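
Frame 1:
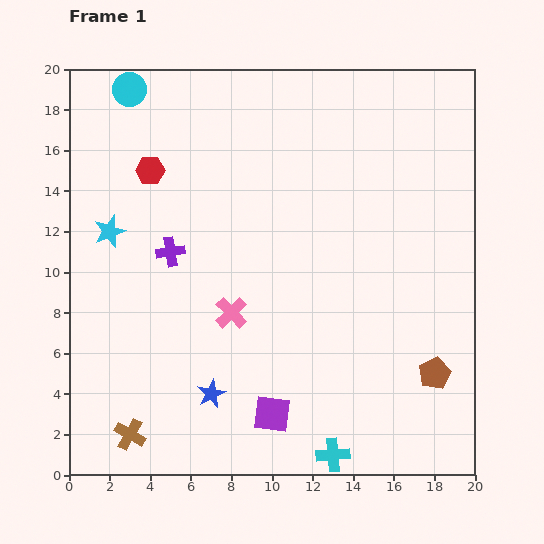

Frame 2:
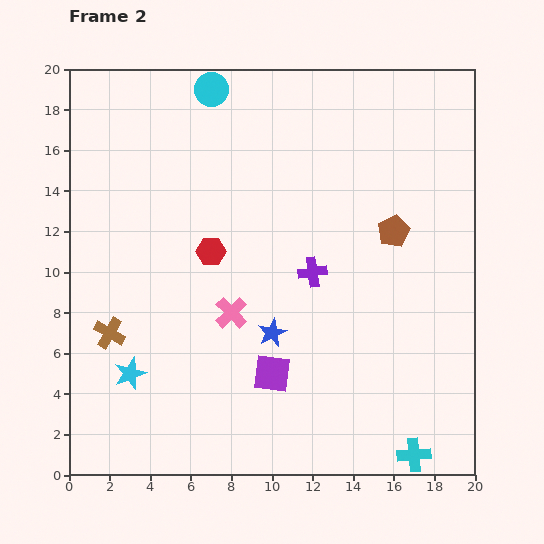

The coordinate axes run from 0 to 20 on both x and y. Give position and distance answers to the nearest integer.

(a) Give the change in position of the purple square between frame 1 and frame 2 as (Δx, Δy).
(0, 2)

The purple square was at (10, 3) in frame 1 and (10, 5) in frame 2.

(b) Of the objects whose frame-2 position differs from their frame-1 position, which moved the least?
the purple square

(moved 2)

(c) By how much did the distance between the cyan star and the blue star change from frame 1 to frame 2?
-2

Distance in frame 1: 9. Distance in frame 2: 7.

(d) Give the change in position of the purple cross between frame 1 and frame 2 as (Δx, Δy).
(7, -1)

The purple cross was at (5, 11) in frame 1 and (12, 10) in frame 2.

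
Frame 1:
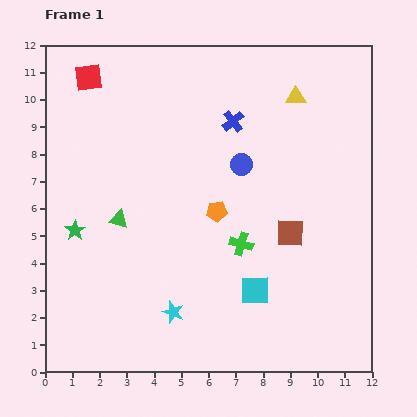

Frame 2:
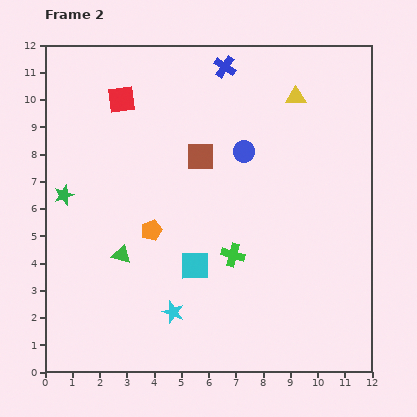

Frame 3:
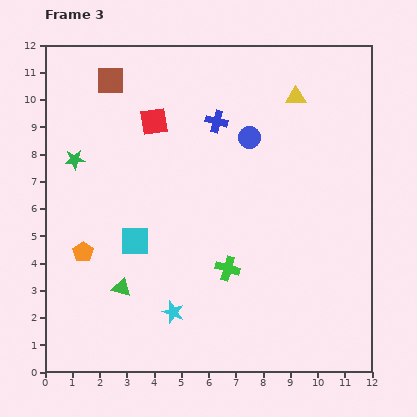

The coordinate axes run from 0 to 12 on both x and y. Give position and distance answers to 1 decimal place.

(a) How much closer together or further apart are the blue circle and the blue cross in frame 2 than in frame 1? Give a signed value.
+1.6

Distance in frame 1: 1.6. Distance in frame 2: 3.2.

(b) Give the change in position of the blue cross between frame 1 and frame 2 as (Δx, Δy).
(-0.3, 2.0)

The blue cross was at (6.9, 9.2) in frame 1 and (6.6, 11.2) in frame 2.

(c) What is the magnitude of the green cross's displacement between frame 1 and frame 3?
1.0

The green cross moved from (7.2, 4.7) to (6.7, 3.8), a distance of √(0.5² + 0.9²) ≈ 1.0.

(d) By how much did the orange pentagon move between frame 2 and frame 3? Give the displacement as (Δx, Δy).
(-2.5, -0.8)

The orange pentagon was at (3.9, 5.2) in frame 2 and (1.4, 4.4) in frame 3.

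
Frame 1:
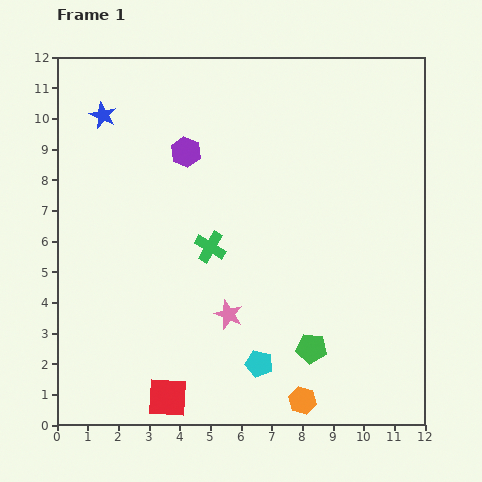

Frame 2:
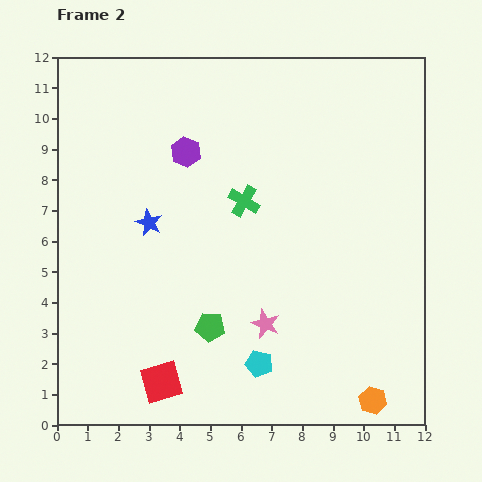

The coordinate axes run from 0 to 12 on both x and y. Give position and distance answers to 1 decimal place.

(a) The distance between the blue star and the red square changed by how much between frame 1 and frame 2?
-4.2

Distance in frame 1: 9.4. Distance in frame 2: 5.2.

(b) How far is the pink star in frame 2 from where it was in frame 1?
1.2

The pink star moved from (5.6, 3.6) to (6.8, 3.3), a distance of √(1.2² + 0.3²) ≈ 1.2.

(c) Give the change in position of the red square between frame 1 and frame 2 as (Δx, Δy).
(-0.2, 0.5)

The red square was at (3.6, 0.9) in frame 1 and (3.4, 1.4) in frame 2.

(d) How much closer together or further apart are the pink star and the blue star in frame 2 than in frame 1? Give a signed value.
-2.7

Distance in frame 1: 7.7. Distance in frame 2: 5.0.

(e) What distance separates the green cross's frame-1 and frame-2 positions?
1.9

The green cross moved from (5.0, 5.8) to (6.1, 7.3), a distance of √(1.1² + 1.5²) ≈ 1.9.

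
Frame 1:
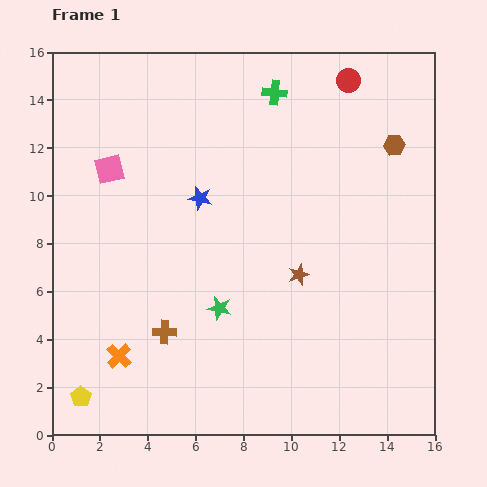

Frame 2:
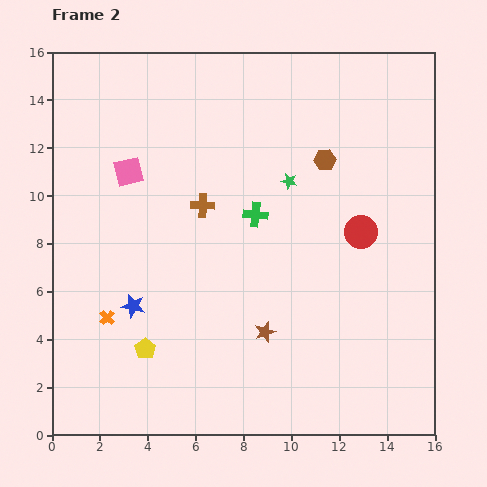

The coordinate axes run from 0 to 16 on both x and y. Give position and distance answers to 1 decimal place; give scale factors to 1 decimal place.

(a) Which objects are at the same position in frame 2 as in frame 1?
none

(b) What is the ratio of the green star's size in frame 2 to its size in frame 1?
0.6×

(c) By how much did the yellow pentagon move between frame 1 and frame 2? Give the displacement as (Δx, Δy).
(2.7, 2.0)

The yellow pentagon was at (1.2, 1.6) in frame 1 and (3.9, 3.6) in frame 2.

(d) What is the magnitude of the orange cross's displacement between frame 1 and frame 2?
1.7

The orange cross moved from (2.8, 3.3) to (2.3, 4.9), a distance of √(0.5² + 1.6²) ≈ 1.7.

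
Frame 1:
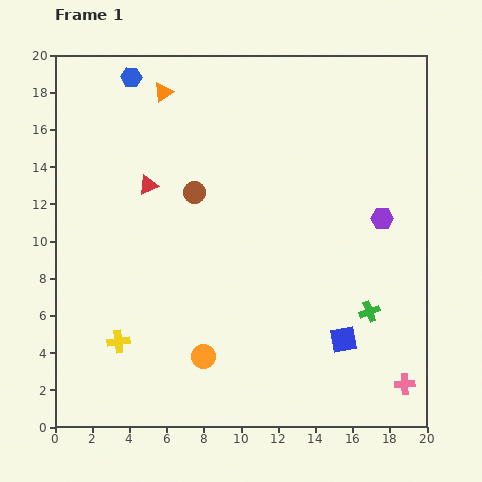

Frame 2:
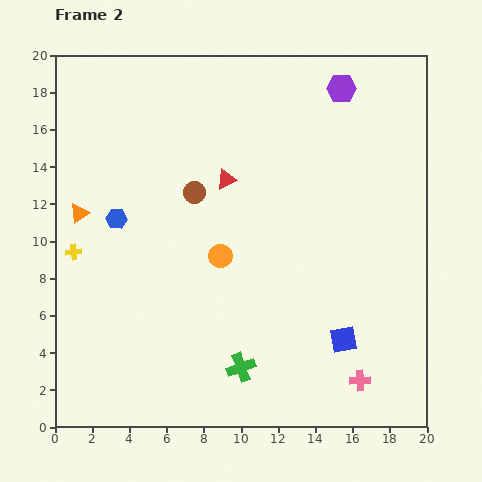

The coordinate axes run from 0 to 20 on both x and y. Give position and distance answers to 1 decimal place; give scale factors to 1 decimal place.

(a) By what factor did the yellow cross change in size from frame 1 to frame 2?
0.7×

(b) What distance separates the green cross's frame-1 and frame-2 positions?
7.5

The green cross moved from (16.9, 6.2) to (10.0, 3.2), a distance of √(6.9² + 3.0²) ≈ 7.5.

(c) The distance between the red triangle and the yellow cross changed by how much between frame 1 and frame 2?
+0.5

Distance in frame 1: 8.6. Distance in frame 2: 9.1.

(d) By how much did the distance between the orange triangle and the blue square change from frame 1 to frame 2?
-0.8

Distance in frame 1: 16.5. Distance in frame 2: 15.7.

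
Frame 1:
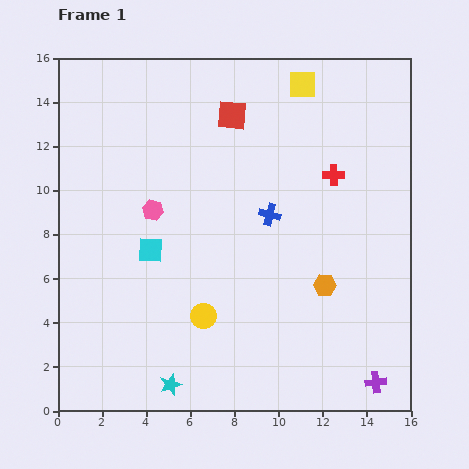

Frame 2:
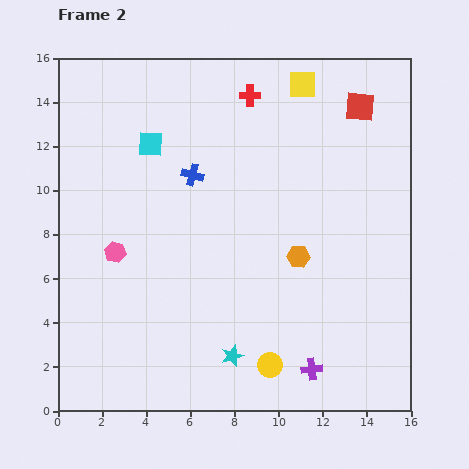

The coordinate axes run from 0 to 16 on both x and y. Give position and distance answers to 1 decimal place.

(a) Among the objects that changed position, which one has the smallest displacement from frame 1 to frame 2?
the orange hexagon

(moved 1.8)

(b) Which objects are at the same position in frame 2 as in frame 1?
the yellow square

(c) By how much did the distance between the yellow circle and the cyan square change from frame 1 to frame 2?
+7.6

Distance in frame 1: 3.8. Distance in frame 2: 11.4.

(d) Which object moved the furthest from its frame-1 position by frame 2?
the red square

(moved 5.8; next 5.2)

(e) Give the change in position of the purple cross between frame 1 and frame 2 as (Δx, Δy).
(-2.9, 0.6)

The purple cross was at (14.4, 1.3) in frame 1 and (11.5, 1.9) in frame 2.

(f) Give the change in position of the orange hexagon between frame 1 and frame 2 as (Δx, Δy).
(-1.2, 1.3)

The orange hexagon was at (12.1, 5.7) in frame 1 and (10.9, 7.0) in frame 2.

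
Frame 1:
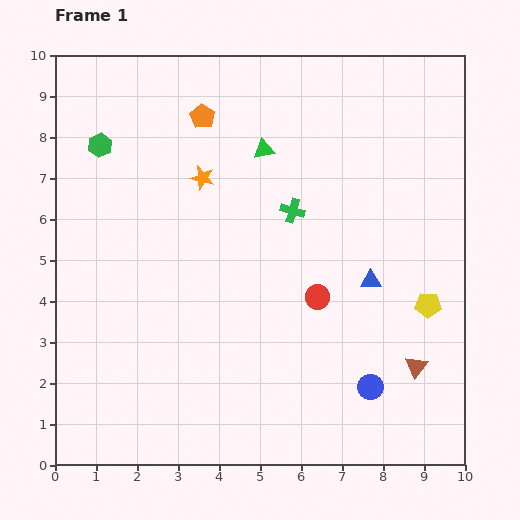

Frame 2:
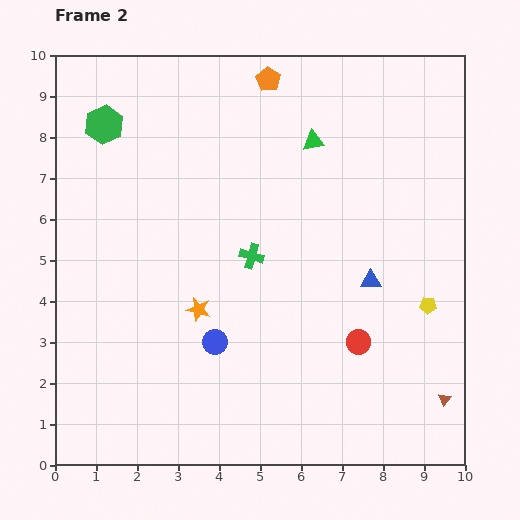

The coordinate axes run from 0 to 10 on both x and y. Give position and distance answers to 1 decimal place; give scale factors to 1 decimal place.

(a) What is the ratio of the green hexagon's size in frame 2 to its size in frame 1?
1.6×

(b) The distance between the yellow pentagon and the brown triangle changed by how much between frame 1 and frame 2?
+0.8

Distance in frame 1: 1.5. Distance in frame 2: 2.3.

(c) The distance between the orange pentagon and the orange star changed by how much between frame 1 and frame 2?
+4.4

Distance in frame 1: 1.5. Distance in frame 2: 5.9.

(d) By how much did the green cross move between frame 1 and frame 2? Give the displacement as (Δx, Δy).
(-1.0, -1.1)

The green cross was at (5.8, 6.2) in frame 1 and (4.8, 5.1) in frame 2.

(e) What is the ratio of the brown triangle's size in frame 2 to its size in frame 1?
0.6×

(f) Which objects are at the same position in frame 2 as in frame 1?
the blue triangle, the yellow pentagon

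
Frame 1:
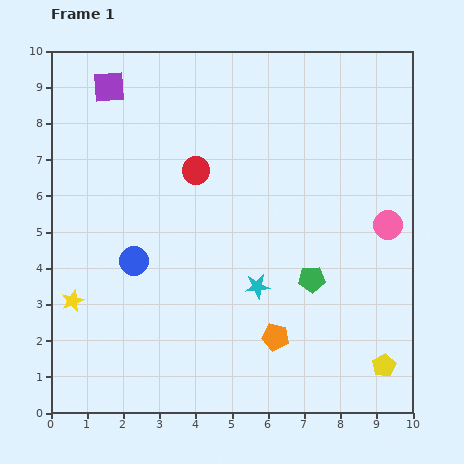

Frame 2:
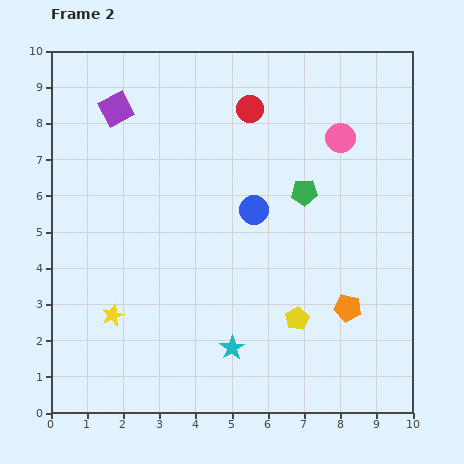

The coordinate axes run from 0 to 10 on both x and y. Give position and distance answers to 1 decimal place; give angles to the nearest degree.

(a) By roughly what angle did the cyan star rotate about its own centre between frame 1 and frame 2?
26° counter-clockwise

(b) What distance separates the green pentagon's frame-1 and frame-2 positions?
2.4

The green pentagon moved from (7.2, 3.7) to (7.0, 6.1), a distance of √(0.2² + 2.4²) ≈ 2.4.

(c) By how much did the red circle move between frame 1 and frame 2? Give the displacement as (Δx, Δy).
(1.5, 1.7)

The red circle was at (4.0, 6.7) in frame 1 and (5.5, 8.4) in frame 2.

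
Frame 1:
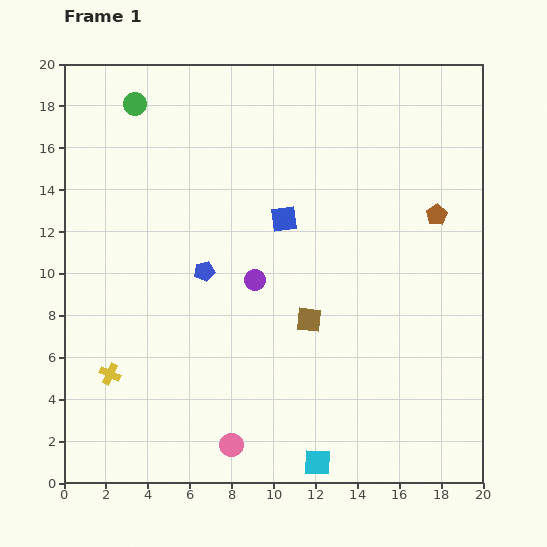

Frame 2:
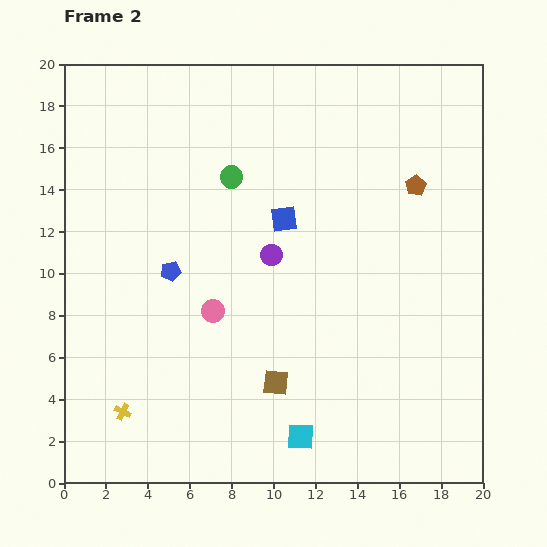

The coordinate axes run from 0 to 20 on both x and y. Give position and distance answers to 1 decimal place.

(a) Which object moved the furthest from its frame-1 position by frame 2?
the pink circle

(moved 6.5; next 5.8)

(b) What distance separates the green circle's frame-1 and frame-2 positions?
5.8

The green circle moved from (3.4, 18.1) to (8.0, 14.6), a distance of √(4.6² + 3.5²) ≈ 5.8.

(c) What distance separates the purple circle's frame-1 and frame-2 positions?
1.4

The purple circle moved from (9.1, 9.7) to (9.9, 10.9), a distance of √(0.8² + 1.2²) ≈ 1.4.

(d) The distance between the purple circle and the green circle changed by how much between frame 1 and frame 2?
-6.0

Distance in frame 1: 10.2. Distance in frame 2: 4.2.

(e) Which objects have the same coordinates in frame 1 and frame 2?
the blue square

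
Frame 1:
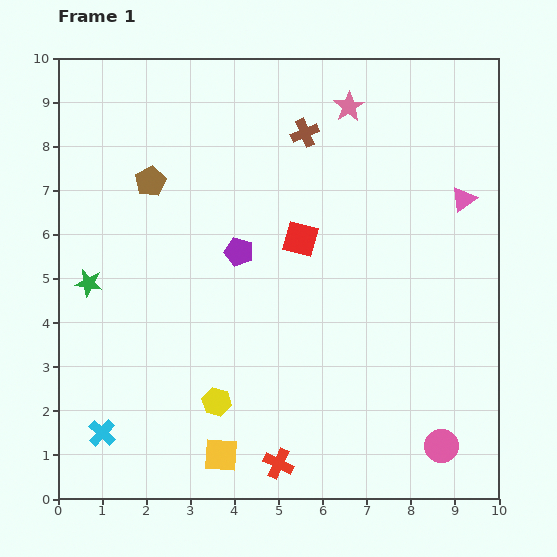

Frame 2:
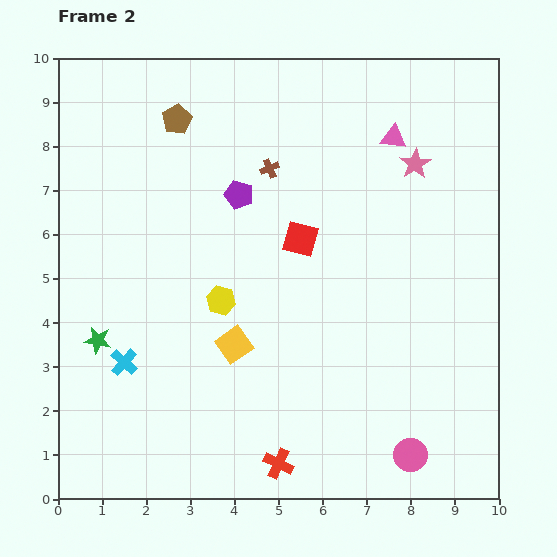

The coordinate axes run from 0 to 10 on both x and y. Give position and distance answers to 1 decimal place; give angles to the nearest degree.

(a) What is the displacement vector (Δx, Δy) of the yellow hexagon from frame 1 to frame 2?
(0.1, 2.3)

The yellow hexagon was at (3.6, 2.2) in frame 1 and (3.7, 4.5) in frame 2.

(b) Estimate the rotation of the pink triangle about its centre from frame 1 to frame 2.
45° clockwise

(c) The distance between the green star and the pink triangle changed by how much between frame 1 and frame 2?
-0.6

Distance in frame 1: 8.7. Distance in frame 2: 8.1.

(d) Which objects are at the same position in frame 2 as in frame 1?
the red square, the red cross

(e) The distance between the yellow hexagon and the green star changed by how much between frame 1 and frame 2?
-1.1

Distance in frame 1: 4.0. Distance in frame 2: 2.9.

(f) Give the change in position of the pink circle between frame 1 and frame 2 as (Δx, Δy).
(-0.7, -0.2)

The pink circle was at (8.7, 1.2) in frame 1 and (8.0, 1.0) in frame 2.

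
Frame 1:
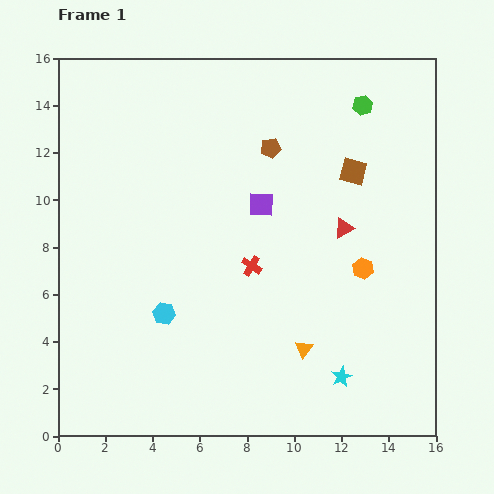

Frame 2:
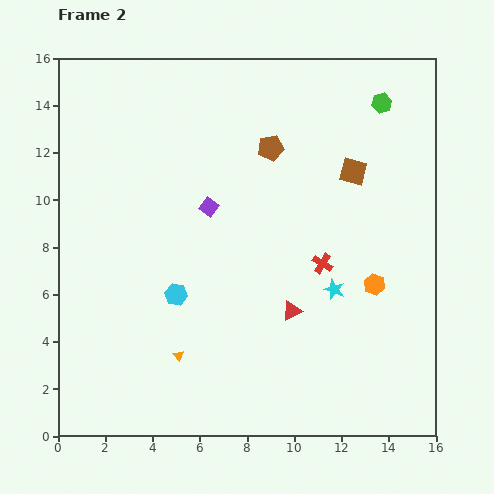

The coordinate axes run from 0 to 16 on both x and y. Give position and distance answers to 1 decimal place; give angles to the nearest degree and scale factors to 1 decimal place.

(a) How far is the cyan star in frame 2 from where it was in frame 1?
3.7

The cyan star moved from (12.0, 2.5) to (11.7, 6.2), a distance of √(0.3² + 3.7²) ≈ 3.7.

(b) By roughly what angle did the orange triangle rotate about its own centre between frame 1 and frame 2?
17° counter-clockwise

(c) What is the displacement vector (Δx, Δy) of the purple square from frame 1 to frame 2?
(-2.2, -0.1)

The purple square was at (8.6, 9.8) in frame 1 and (6.4, 9.7) in frame 2.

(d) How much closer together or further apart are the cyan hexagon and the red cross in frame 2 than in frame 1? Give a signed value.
+2.1

Distance in frame 1: 4.2. Distance in frame 2: 6.3.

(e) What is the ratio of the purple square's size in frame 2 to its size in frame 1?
0.7×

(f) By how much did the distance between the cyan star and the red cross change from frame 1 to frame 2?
-4.8

Distance in frame 1: 6.0. Distance in frame 2: 1.2.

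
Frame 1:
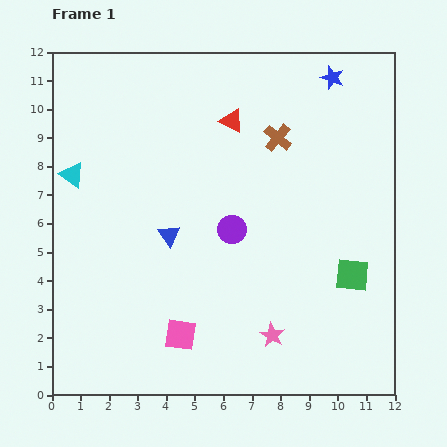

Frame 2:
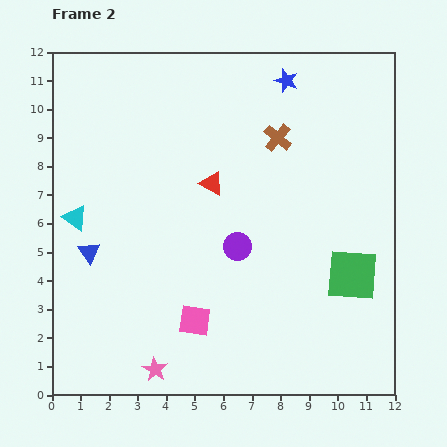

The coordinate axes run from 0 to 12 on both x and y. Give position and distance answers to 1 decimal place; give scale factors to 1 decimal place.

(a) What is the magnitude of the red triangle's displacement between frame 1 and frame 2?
2.3

The red triangle moved from (6.3, 9.6) to (5.6, 7.4), a distance of √(0.7² + 2.2²) ≈ 2.3.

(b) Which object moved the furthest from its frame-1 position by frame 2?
the pink star

(moved 4.3; next 2.9)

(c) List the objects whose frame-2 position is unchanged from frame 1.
the brown cross, the green square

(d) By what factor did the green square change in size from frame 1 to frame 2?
1.6×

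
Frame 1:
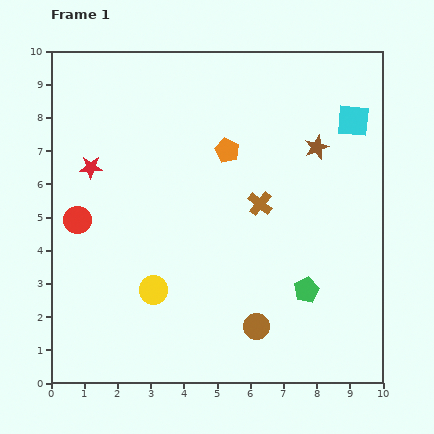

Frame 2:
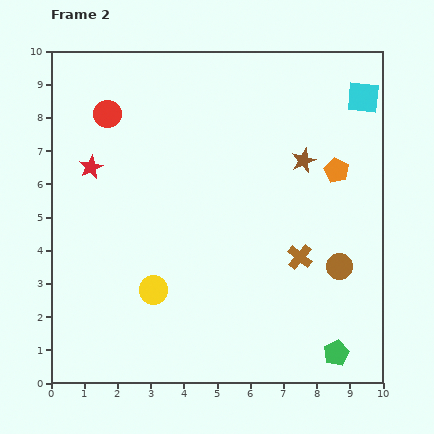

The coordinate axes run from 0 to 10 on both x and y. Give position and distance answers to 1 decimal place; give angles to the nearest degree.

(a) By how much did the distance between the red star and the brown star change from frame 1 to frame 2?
-0.4

Distance in frame 1: 6.8. Distance in frame 2: 6.4.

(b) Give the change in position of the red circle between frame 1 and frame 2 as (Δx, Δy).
(0.9, 3.2)

The red circle was at (0.8, 4.9) in frame 1 and (1.7, 8.1) in frame 2.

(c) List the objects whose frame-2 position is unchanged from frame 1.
the yellow circle, the red star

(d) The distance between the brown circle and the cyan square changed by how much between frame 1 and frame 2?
-1.7

Distance in frame 1: 6.8. Distance in frame 2: 5.1.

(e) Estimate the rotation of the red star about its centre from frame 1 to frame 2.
26° counter-clockwise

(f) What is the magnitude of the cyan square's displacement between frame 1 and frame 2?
0.8

The cyan square moved from (9.1, 7.9) to (9.4, 8.6), a distance of √(0.3² + 0.7²) ≈ 0.8.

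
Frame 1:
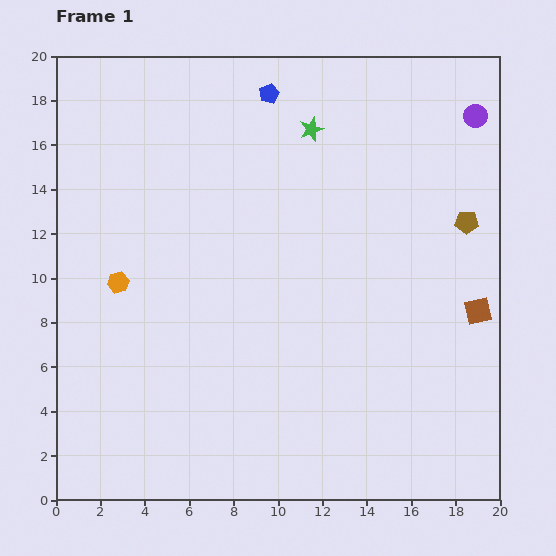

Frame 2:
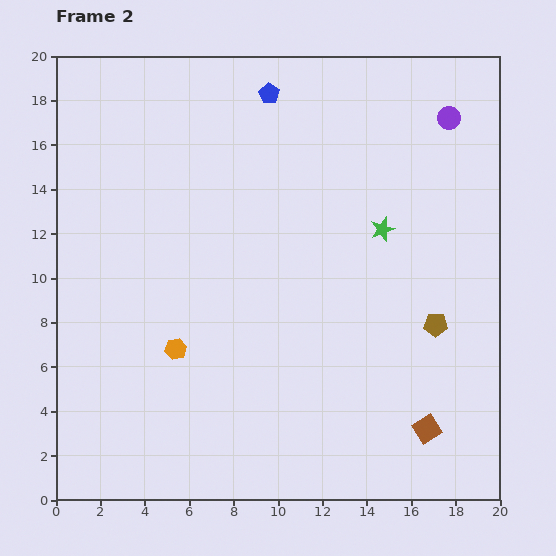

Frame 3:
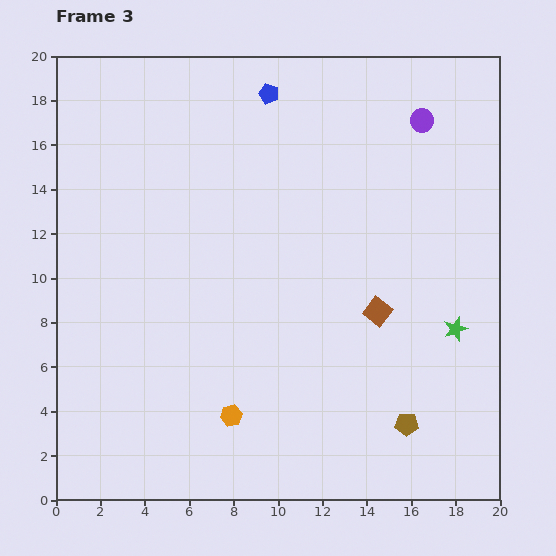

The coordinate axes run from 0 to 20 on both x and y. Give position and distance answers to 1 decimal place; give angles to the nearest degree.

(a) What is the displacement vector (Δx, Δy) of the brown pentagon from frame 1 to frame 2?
(-1.4, -4.6)

The brown pentagon was at (18.5, 12.5) in frame 1 and (17.1, 7.9) in frame 2.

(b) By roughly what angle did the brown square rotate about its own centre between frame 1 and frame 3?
39° counter-clockwise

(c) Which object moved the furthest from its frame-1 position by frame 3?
the green star

(moved 11.1; next 9.5)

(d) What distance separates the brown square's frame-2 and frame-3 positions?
5.7

The brown square moved from (16.7, 3.2) to (14.5, 8.5), a distance of √(2.2² + 5.3²) ≈ 5.7.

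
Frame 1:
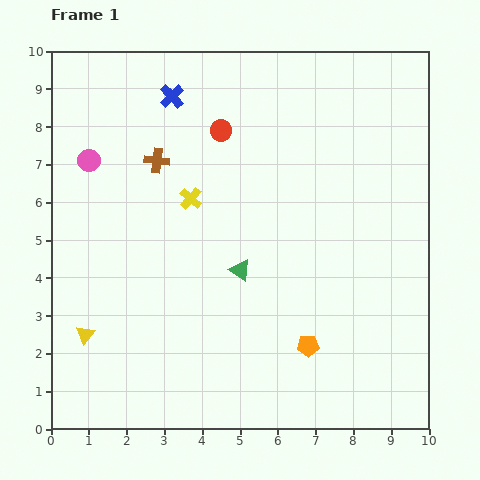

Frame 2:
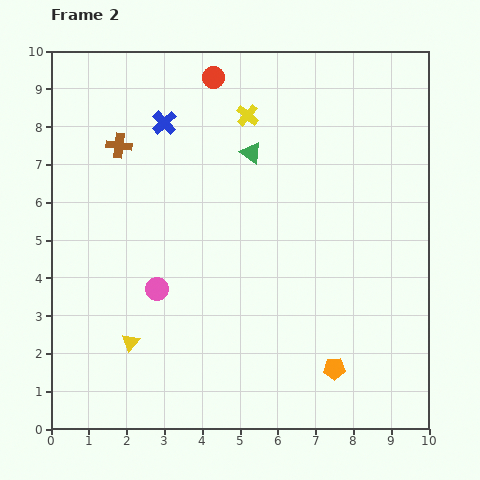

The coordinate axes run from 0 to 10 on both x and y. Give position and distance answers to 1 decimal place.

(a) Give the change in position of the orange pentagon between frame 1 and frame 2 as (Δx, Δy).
(0.7, -0.6)

The orange pentagon was at (6.8, 2.2) in frame 1 and (7.5, 1.6) in frame 2.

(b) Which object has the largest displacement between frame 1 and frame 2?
the pink circle

(moved 3.8; next 3.1)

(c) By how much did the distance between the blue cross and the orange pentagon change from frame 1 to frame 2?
+0.4

Distance in frame 1: 7.5. Distance in frame 2: 7.9.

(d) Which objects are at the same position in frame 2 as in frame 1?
none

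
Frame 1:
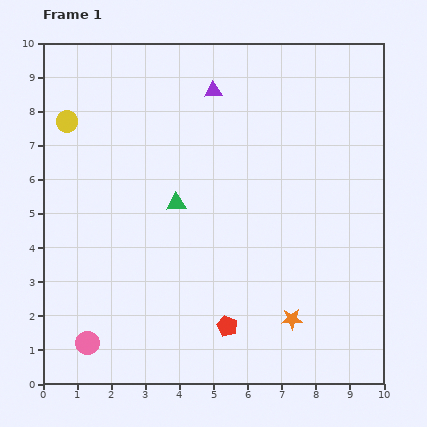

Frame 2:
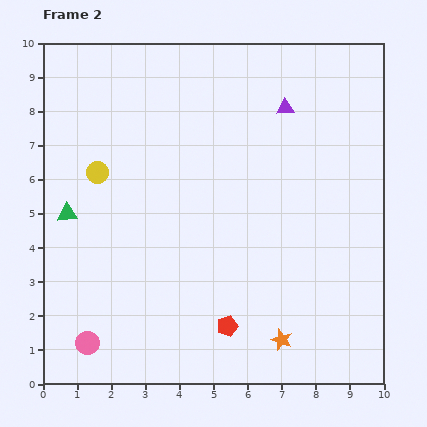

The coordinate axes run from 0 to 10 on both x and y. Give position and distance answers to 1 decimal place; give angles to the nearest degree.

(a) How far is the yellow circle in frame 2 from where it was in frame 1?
1.7

The yellow circle moved from (0.7, 7.7) to (1.6, 6.2), a distance of √(0.9² + 1.5²) ≈ 1.7.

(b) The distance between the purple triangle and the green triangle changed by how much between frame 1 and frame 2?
+3.6

Distance in frame 1: 3.5. Distance in frame 2: 7.1.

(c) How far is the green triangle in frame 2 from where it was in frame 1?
3.2

The green triangle moved from (3.9, 5.3) to (0.7, 5.0), a distance of √(3.2² + 0.3²) ≈ 3.2.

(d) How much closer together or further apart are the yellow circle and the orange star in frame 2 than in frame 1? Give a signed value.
-1.5

Distance in frame 1: 8.8. Distance in frame 2: 7.3.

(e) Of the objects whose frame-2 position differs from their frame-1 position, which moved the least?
the orange star

(moved 0.7)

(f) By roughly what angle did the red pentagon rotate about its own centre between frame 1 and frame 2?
30° clockwise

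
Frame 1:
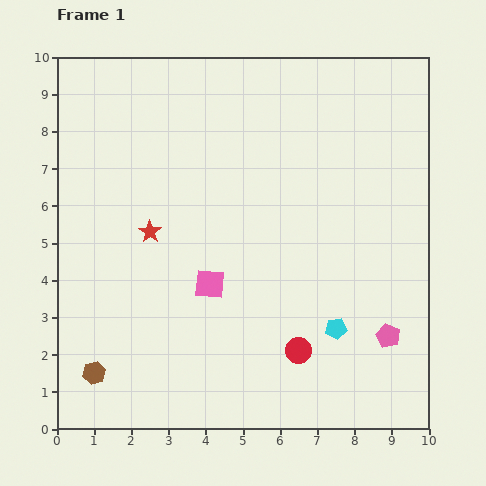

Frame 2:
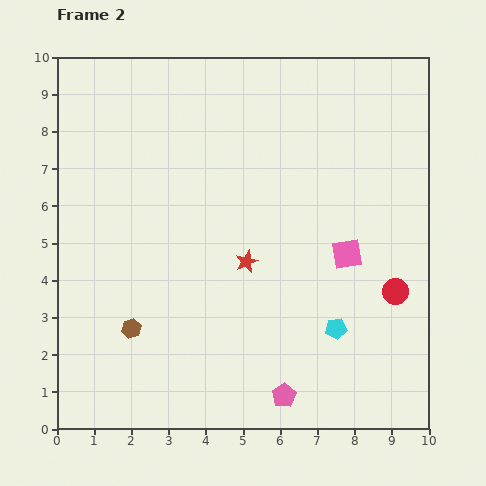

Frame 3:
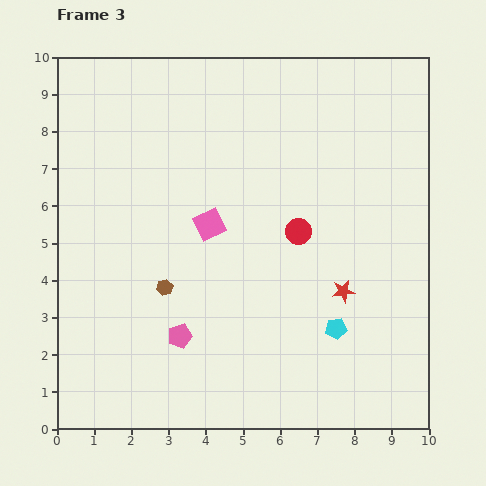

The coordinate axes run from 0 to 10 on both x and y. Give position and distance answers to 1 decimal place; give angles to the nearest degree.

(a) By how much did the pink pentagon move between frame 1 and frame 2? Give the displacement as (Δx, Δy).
(-2.8, -1.6)

The pink pentagon was at (8.9, 2.5) in frame 1 and (6.1, 0.9) in frame 2.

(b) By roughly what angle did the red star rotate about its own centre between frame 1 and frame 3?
30° clockwise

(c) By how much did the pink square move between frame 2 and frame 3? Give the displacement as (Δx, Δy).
(-3.7, 0.8)

The pink square was at (7.8, 4.7) in frame 2 and (4.1, 5.5) in frame 3.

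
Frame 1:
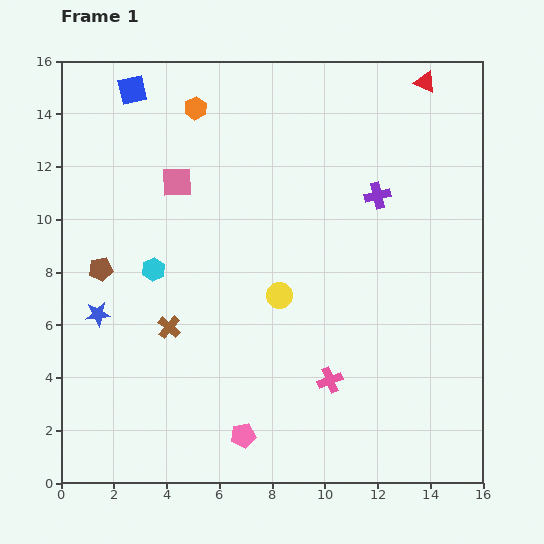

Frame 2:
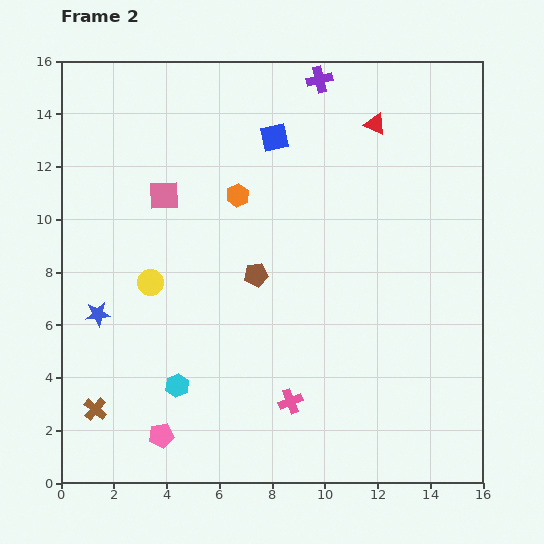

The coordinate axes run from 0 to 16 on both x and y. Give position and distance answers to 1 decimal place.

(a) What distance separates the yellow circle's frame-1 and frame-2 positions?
4.9

The yellow circle moved from (8.3, 7.1) to (3.4, 7.6), a distance of √(4.9² + 0.5²) ≈ 4.9.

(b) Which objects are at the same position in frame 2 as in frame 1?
the blue star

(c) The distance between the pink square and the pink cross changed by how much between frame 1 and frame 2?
-0.3

Distance in frame 1: 9.5. Distance in frame 2: 9.2.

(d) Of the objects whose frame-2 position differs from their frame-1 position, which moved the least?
the pink square

(moved 0.7)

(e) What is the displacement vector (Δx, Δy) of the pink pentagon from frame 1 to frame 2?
(-3.1, 0.0)

The pink pentagon was at (6.9, 1.8) in frame 1 and (3.8, 1.8) in frame 2.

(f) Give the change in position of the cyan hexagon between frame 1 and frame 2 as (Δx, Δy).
(0.9, -4.4)

The cyan hexagon was at (3.5, 8.1) in frame 1 and (4.4, 3.7) in frame 2.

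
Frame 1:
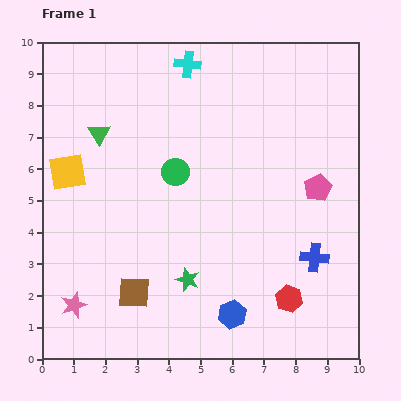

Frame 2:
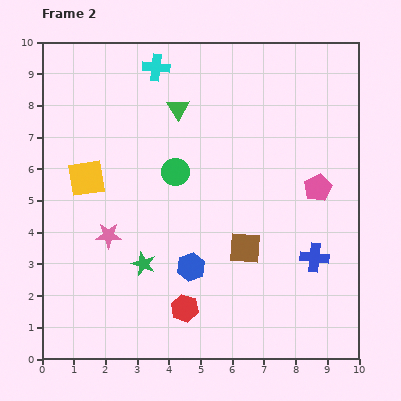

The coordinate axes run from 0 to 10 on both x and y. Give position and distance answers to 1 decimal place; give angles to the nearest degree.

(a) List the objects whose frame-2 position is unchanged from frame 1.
the green circle, the pink pentagon, the blue cross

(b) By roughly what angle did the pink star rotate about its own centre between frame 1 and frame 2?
21° clockwise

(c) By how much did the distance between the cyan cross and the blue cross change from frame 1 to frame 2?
+0.5

Distance in frame 1: 7.3. Distance in frame 2: 7.8.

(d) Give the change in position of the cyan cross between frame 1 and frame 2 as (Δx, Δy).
(-1.0, -0.1)

The cyan cross was at (4.6, 9.3) in frame 1 and (3.6, 9.2) in frame 2.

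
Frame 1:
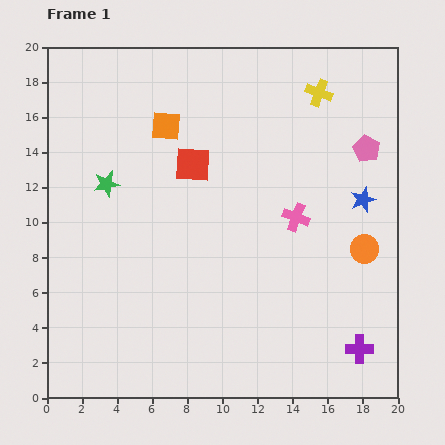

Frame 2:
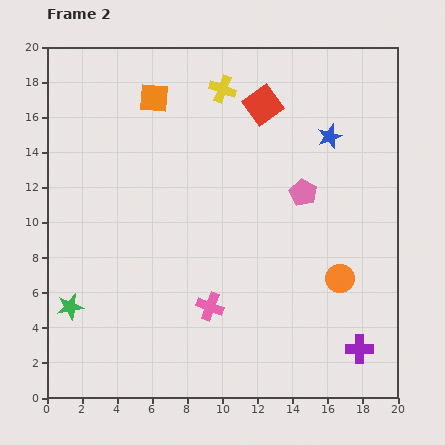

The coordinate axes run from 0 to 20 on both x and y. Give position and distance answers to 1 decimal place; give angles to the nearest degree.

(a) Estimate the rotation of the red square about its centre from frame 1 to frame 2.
38° counter-clockwise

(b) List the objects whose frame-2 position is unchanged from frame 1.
the purple cross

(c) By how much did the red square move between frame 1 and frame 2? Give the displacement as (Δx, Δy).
(4.0, 3.4)

The red square was at (8.3, 13.3) in frame 1 and (12.3, 16.7) in frame 2.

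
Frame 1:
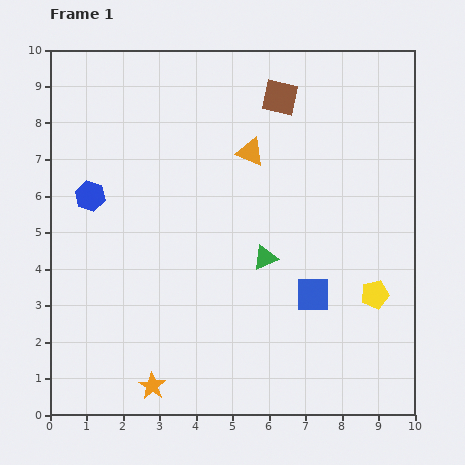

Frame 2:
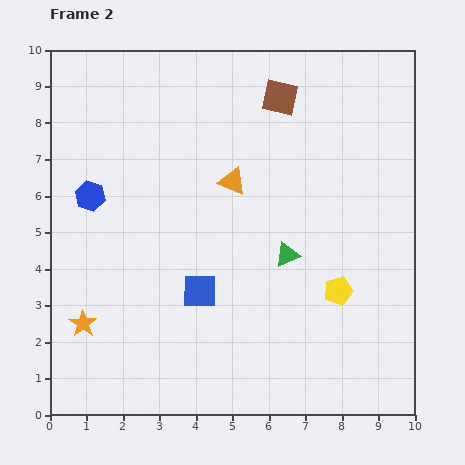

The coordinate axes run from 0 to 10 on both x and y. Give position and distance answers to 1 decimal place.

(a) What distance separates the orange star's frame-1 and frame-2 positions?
2.5

The orange star moved from (2.8, 0.8) to (0.9, 2.5), a distance of √(1.9² + 1.7²) ≈ 2.5.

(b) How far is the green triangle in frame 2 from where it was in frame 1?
0.6

The green triangle moved from (5.9, 4.3) to (6.5, 4.4), a distance of √(0.6² + 0.1²) ≈ 0.6.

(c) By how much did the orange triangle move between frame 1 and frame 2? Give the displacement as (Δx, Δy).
(-0.5, -0.8)

The orange triangle was at (5.5, 7.2) in frame 1 and (5.0, 6.4) in frame 2.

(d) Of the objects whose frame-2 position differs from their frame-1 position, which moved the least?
the green triangle

(moved 0.6)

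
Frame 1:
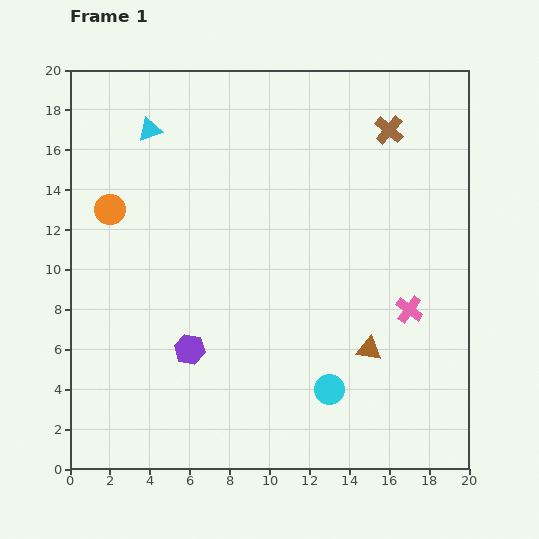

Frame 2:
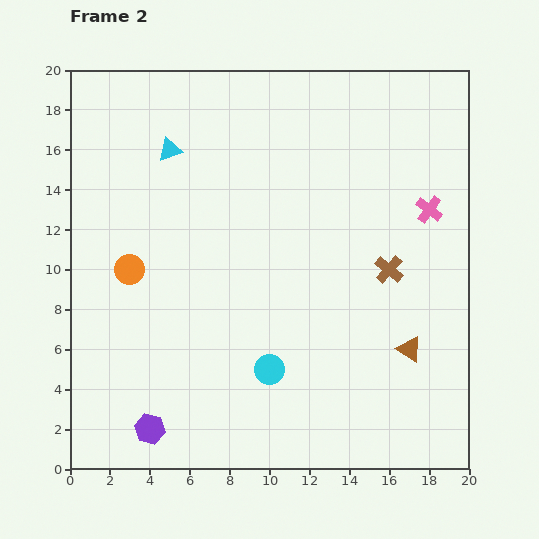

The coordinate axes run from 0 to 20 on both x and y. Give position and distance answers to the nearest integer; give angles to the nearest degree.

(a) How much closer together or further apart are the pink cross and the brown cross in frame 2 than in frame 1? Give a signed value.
-5

Distance in frame 1: 9. Distance in frame 2: 4.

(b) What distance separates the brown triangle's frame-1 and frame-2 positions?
2

The brown triangle moved from (15, 6) to (17, 6), a distance of √(2² + 0²) ≈ 2.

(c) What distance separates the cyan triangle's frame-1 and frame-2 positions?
1

The cyan triangle moved from (4, 17) to (5, 16), a distance of √(1² + 1²) ≈ 1.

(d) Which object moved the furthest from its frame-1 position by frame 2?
the brown cross

(moved 7; next 5)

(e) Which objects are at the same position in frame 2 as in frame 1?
none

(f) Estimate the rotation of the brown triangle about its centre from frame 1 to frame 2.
21° clockwise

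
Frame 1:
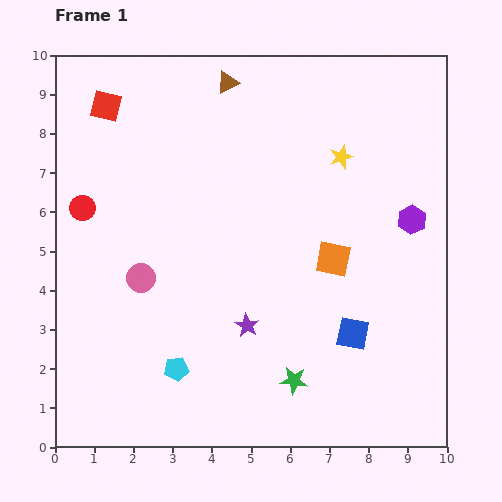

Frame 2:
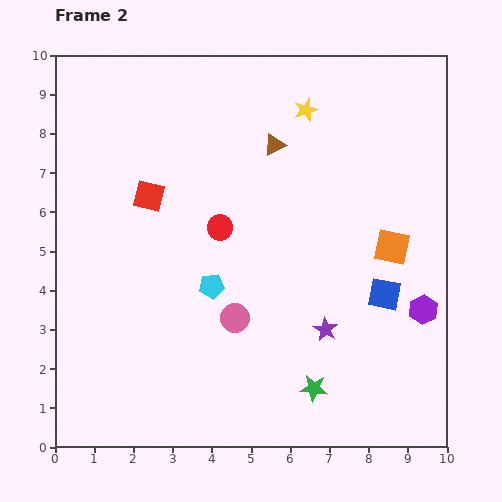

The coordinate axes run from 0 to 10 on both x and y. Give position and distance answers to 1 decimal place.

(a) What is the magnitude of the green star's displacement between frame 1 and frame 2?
0.5

The green star moved from (6.1, 1.7) to (6.6, 1.5), a distance of √(0.5² + 0.2²) ≈ 0.5.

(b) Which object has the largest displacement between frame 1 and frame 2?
the red circle

(moved 3.5; next 2.6)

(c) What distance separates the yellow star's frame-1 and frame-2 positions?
1.5

The yellow star moved from (7.3, 7.4) to (6.4, 8.6), a distance of √(0.9² + 1.2²) ≈ 1.5.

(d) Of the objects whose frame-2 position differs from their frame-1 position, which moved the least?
the green star

(moved 0.5)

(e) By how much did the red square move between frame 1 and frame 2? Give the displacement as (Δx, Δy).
(1.1, -2.3)

The red square was at (1.3, 8.7) in frame 1 and (2.4, 6.4) in frame 2.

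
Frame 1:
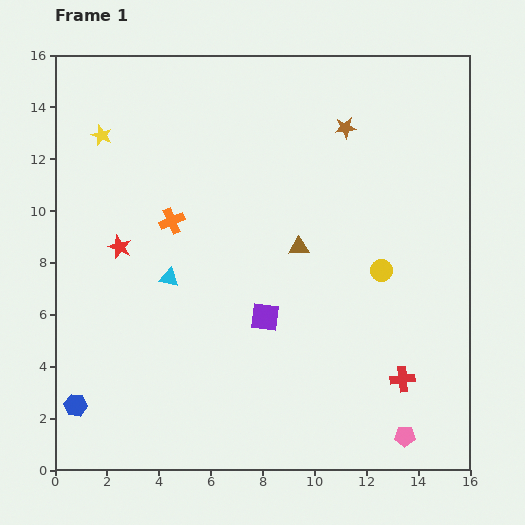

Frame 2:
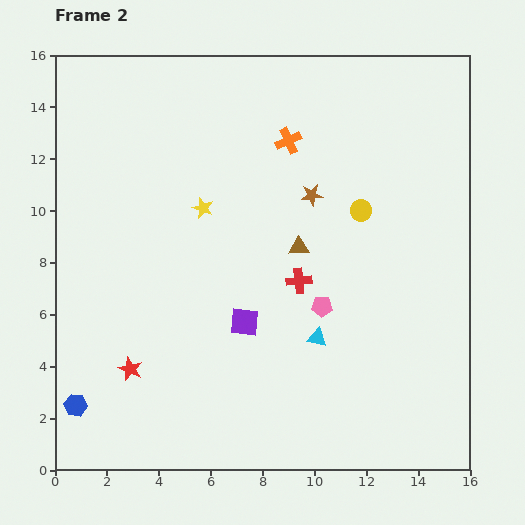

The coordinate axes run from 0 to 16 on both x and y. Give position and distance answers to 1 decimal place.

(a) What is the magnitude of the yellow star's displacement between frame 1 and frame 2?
4.8

The yellow star moved from (1.8, 12.9) to (5.7, 10.1), a distance of √(3.9² + 2.8²) ≈ 4.8.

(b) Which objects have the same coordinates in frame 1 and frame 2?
the blue hexagon, the brown triangle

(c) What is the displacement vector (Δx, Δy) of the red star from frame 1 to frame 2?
(0.4, -4.7)

The red star was at (2.5, 8.6) in frame 1 and (2.9, 3.9) in frame 2.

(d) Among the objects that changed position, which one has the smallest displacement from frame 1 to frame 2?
the purple square

(moved 0.8)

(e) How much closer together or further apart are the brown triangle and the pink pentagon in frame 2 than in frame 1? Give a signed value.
-5.9

Distance in frame 1: 8.4. Distance in frame 2: 2.5.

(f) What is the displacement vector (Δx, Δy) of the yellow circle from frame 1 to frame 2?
(-0.8, 2.3)

The yellow circle was at (12.6, 7.7) in frame 1 and (11.8, 10.0) in frame 2.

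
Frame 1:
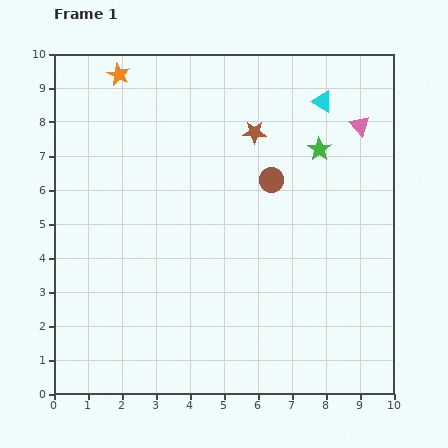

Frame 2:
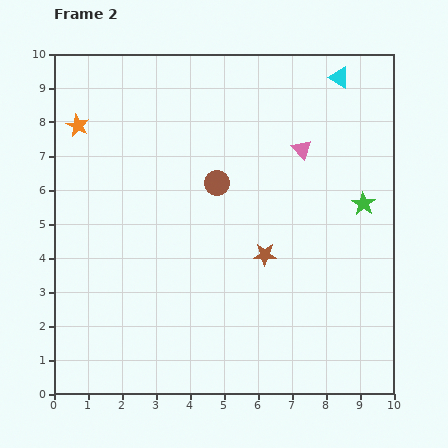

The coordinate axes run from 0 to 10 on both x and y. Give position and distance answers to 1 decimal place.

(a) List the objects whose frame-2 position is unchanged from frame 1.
none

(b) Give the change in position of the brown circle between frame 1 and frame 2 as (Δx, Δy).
(-1.6, -0.1)

The brown circle was at (6.4, 6.3) in frame 1 and (4.8, 6.2) in frame 2.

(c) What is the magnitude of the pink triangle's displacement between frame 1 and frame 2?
1.8

The pink triangle moved from (9.0, 7.9) to (7.3, 7.2), a distance of √(1.7² + 0.7²) ≈ 1.8.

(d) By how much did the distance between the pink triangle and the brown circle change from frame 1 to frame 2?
-0.4

Distance in frame 1: 3.1. Distance in frame 2: 2.7.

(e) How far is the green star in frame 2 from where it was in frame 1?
2.1

The green star moved from (7.8, 7.2) to (9.1, 5.6), a distance of √(1.3² + 1.6²) ≈ 2.1.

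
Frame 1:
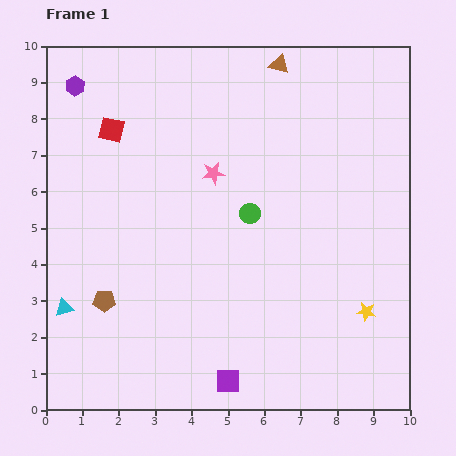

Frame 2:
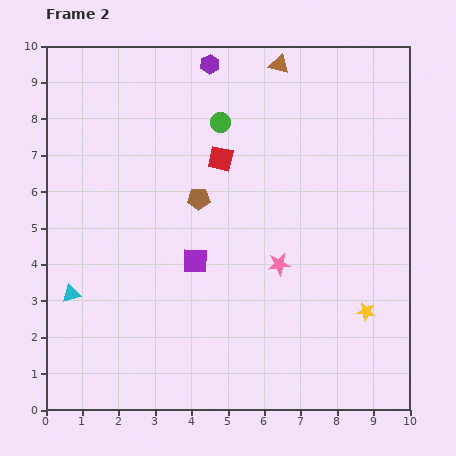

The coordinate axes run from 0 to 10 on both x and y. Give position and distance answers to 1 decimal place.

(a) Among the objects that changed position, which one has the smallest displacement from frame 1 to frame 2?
the cyan triangle

(moved 0.4)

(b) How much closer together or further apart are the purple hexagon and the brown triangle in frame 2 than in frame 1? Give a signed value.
-3.7

Distance in frame 1: 5.6. Distance in frame 2: 1.9.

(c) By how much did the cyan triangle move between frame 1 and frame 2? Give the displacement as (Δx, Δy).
(0.2, 0.4)

The cyan triangle was at (0.5, 2.8) in frame 1 and (0.7, 3.2) in frame 2.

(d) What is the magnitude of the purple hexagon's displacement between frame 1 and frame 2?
3.7

The purple hexagon moved from (0.8, 8.9) to (4.5, 9.5), a distance of √(3.7² + 0.6²) ≈ 3.7.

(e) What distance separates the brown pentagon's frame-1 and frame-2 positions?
3.8

The brown pentagon moved from (1.6, 3.0) to (4.2, 5.8), a distance of √(2.6² + 2.8²) ≈ 3.8.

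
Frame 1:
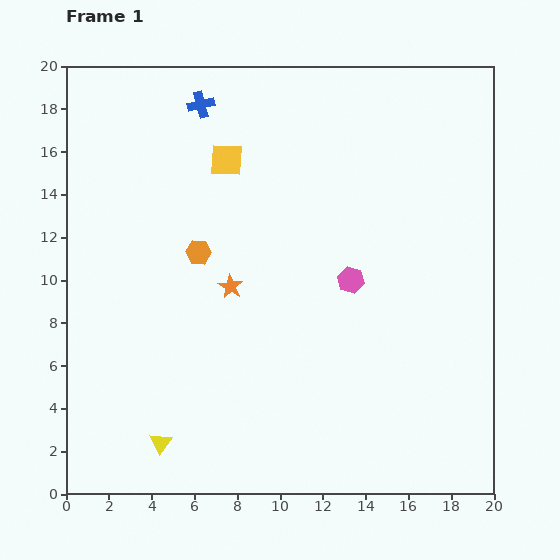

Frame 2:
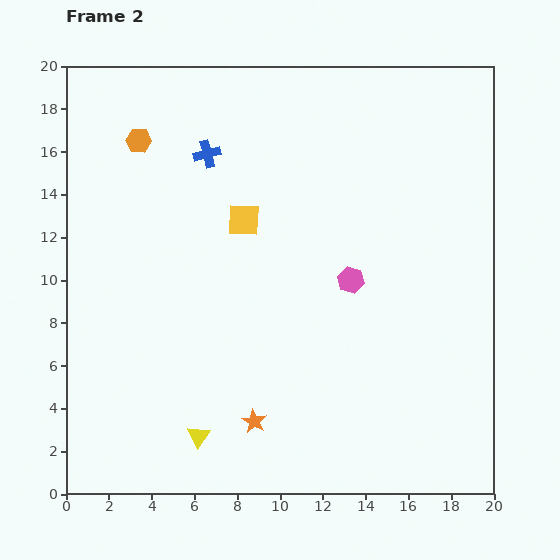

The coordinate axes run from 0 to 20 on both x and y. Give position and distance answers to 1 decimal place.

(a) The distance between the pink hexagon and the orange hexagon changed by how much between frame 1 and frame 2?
+4.6

Distance in frame 1: 7.2. Distance in frame 2: 11.8.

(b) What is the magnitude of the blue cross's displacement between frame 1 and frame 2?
2.3

The blue cross moved from (6.3, 18.2) to (6.6, 15.9), a distance of √(0.3² + 2.3²) ≈ 2.3.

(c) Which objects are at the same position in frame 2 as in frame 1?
the pink hexagon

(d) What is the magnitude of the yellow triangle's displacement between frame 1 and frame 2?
1.8

The yellow triangle moved from (4.4, 2.4) to (6.2, 2.7), a distance of √(1.8² + 0.3²) ≈ 1.8.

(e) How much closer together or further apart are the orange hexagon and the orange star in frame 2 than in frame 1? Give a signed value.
+12.0

Distance in frame 1: 2.2. Distance in frame 2: 14.2.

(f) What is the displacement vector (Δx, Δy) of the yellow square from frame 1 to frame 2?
(0.8, -2.8)

The yellow square was at (7.5, 15.6) in frame 1 and (8.3, 12.8) in frame 2.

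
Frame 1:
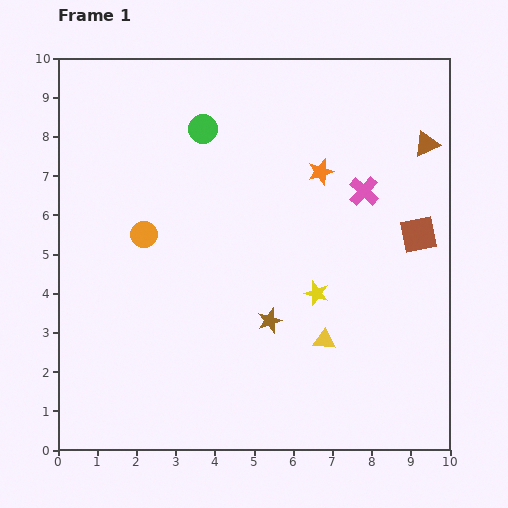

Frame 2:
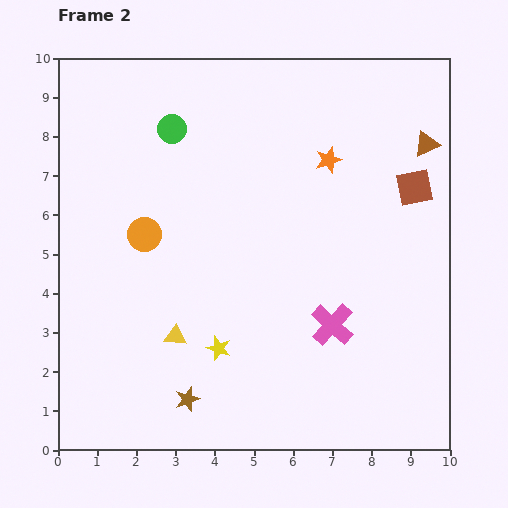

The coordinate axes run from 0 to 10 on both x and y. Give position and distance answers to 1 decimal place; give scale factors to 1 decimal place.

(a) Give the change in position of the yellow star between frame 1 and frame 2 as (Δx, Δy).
(-2.5, -1.4)

The yellow star was at (6.6, 4.0) in frame 1 and (4.1, 2.6) in frame 2.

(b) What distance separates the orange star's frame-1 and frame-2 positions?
0.4

The orange star moved from (6.7, 7.1) to (6.9, 7.4), a distance of √(0.2² + 0.3²) ≈ 0.4.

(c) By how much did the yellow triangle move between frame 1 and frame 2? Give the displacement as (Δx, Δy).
(-3.8, 0.1)

The yellow triangle was at (6.8, 2.8) in frame 1 and (3.0, 2.9) in frame 2.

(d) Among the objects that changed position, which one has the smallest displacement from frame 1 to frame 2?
the orange star

(moved 0.4)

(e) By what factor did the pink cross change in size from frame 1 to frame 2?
1.4×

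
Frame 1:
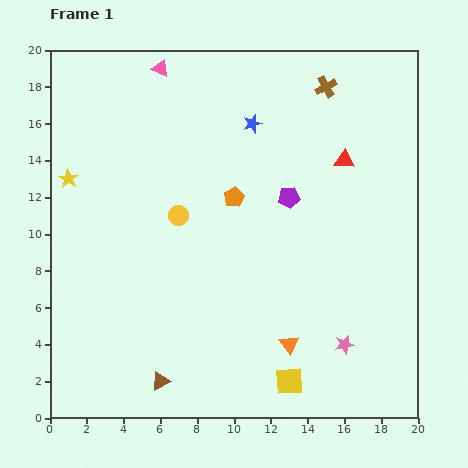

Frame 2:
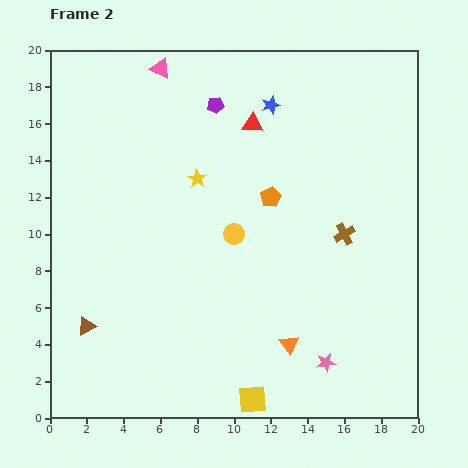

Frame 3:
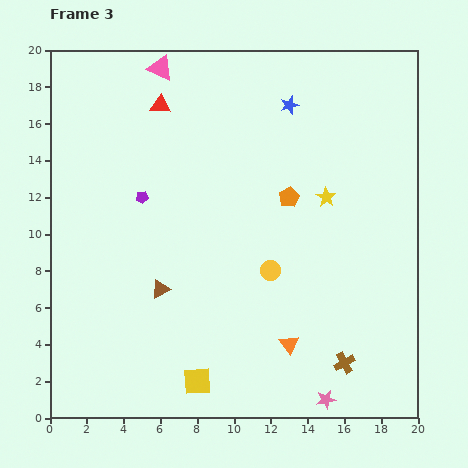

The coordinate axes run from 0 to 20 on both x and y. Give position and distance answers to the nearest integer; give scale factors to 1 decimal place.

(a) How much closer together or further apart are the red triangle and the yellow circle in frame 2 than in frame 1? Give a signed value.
-3

Distance in frame 1: 9. Distance in frame 2: 6.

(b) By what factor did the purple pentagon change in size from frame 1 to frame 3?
0.6×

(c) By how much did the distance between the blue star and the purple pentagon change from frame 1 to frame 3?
+5

Distance in frame 1: 4. Distance in frame 3: 9.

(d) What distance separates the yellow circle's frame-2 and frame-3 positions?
3

The yellow circle moved from (10, 10) to (12, 8), a distance of √(2² + 2²) ≈ 3.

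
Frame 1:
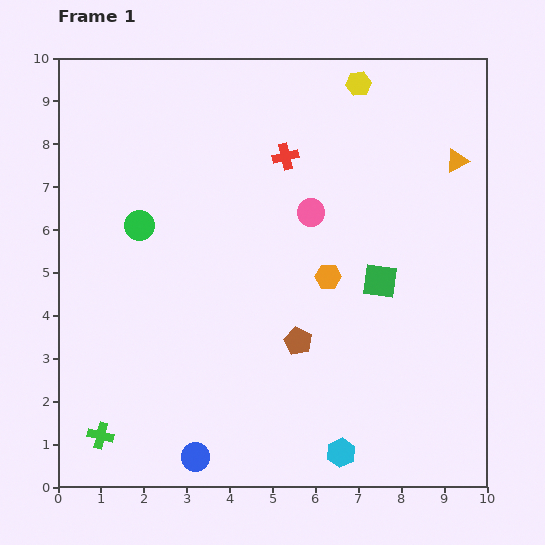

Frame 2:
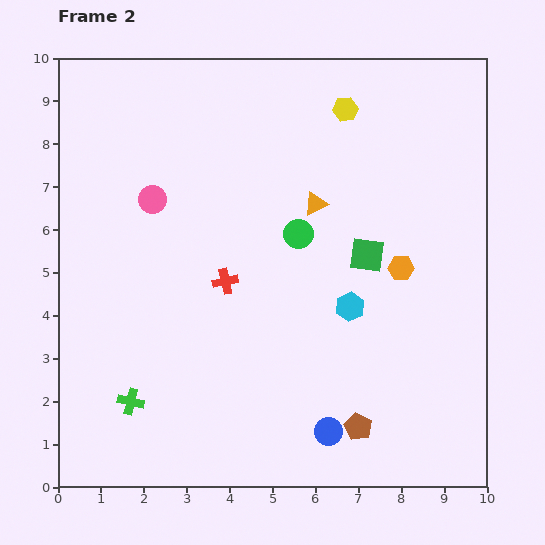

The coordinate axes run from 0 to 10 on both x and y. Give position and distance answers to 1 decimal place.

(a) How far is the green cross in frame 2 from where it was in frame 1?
1.1

The green cross moved from (1.0, 1.2) to (1.7, 2.0), a distance of √(0.7² + 0.8²) ≈ 1.1.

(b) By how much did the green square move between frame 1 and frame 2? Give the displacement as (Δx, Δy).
(-0.3, 0.6)

The green square was at (7.5, 4.8) in frame 1 and (7.2, 5.4) in frame 2.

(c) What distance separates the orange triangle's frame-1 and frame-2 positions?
3.4

The orange triangle moved from (9.3, 7.6) to (6.0, 6.6), a distance of √(3.3² + 1.0²) ≈ 3.4.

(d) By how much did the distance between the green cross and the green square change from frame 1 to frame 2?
-0.9

Distance in frame 1: 7.4. Distance in frame 2: 6.5.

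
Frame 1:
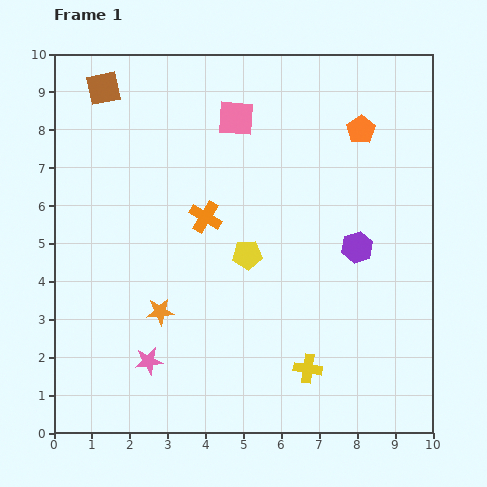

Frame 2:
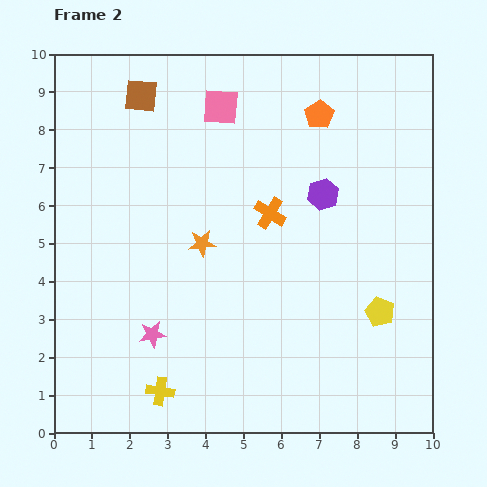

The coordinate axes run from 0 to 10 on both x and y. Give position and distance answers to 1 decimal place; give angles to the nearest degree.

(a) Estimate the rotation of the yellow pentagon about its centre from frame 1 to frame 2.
27° clockwise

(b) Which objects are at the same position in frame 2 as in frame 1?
none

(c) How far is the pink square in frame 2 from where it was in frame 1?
0.5

The pink square moved from (4.8, 8.3) to (4.4, 8.6), a distance of √(0.4² + 0.3²) ≈ 0.5.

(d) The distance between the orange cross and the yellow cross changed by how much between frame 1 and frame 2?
+0.7

Distance in frame 1: 4.8. Distance in frame 2: 5.5.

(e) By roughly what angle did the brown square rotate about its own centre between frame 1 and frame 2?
17° clockwise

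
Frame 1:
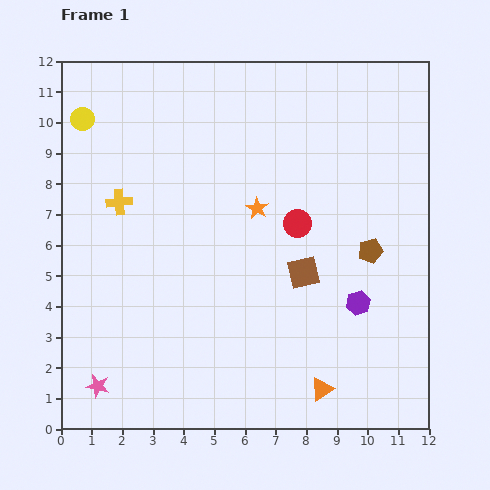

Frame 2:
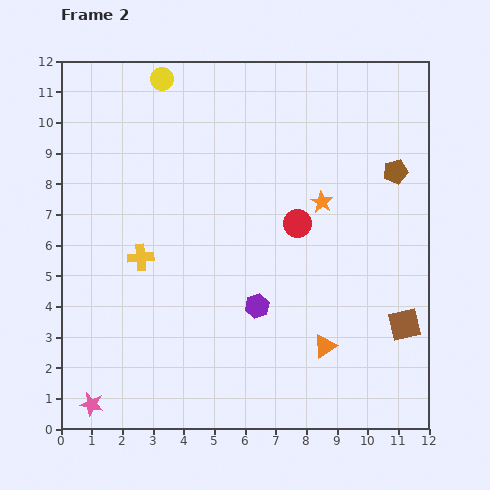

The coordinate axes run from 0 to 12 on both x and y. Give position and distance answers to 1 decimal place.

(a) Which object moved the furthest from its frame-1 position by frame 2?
the brown square

(moved 3.7; next 3.3)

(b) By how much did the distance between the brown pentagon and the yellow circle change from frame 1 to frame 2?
-2.1

Distance in frame 1: 10.3. Distance in frame 2: 8.2.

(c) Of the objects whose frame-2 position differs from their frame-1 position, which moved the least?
the pink star

(moved 0.6)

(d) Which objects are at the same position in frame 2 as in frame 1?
the red circle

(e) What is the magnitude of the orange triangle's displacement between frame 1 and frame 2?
1.4

The orange triangle moved from (8.5, 1.3) to (8.6, 2.7), a distance of √(0.1² + 1.4²) ≈ 1.4.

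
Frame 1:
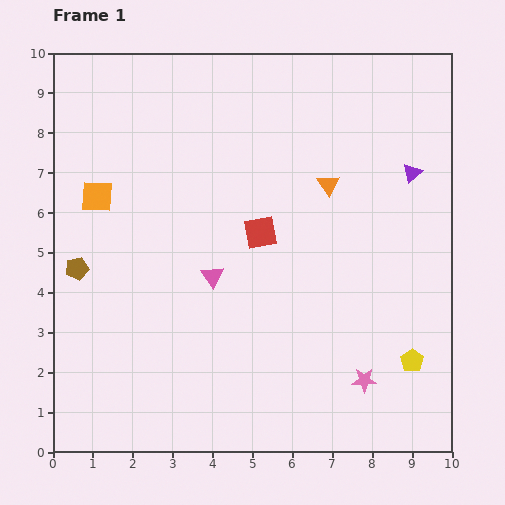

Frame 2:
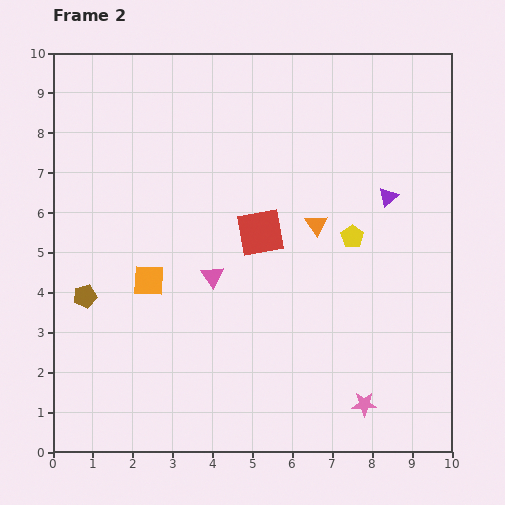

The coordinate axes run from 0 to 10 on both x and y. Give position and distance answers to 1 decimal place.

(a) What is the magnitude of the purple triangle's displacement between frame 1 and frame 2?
0.8

The purple triangle moved from (9.0, 7.0) to (8.4, 6.4), a distance of √(0.6² + 0.6²) ≈ 0.8.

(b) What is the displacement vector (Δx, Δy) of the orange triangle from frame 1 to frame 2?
(-0.3, -1.0)

The orange triangle was at (6.9, 6.7) in frame 1 and (6.6, 5.7) in frame 2.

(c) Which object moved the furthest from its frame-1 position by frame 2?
the yellow pentagon

(moved 3.4; next 2.5)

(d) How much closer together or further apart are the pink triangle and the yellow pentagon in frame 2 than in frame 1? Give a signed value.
-1.8

Distance in frame 1: 5.4. Distance in frame 2: 3.6.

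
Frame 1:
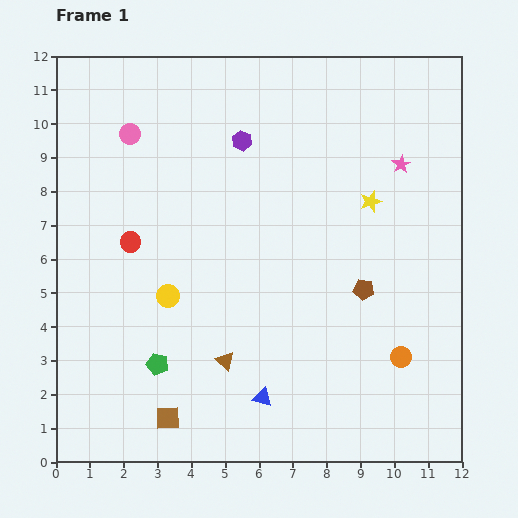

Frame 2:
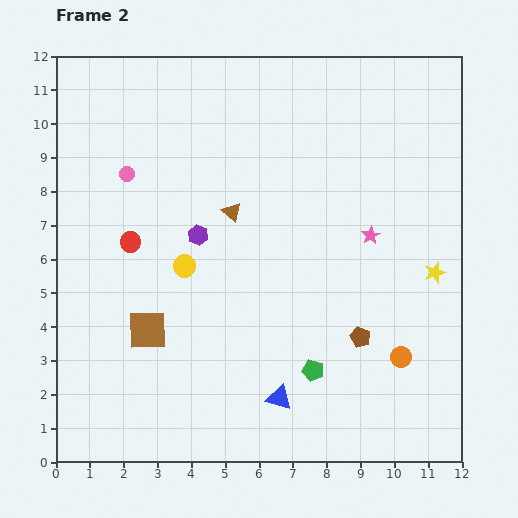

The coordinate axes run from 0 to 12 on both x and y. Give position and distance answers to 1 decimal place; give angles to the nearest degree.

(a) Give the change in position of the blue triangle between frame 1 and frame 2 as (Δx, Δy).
(0.5, 0.0)

The blue triangle was at (6.1, 1.9) in frame 1 and (6.6, 1.9) in frame 2.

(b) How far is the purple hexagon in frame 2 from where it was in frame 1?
3.1

The purple hexagon moved from (5.5, 9.5) to (4.2, 6.7), a distance of √(1.3² + 2.8²) ≈ 3.1.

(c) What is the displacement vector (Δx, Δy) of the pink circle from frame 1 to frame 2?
(-0.1, -1.2)

The pink circle was at (2.2, 9.7) in frame 1 and (2.1, 8.5) in frame 2.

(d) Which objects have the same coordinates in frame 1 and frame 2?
the orange circle, the red circle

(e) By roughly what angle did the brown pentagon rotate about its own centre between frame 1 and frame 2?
15° clockwise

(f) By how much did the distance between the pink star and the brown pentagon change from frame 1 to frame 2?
-0.9

Distance in frame 1: 3.9. Distance in frame 2: 3.0.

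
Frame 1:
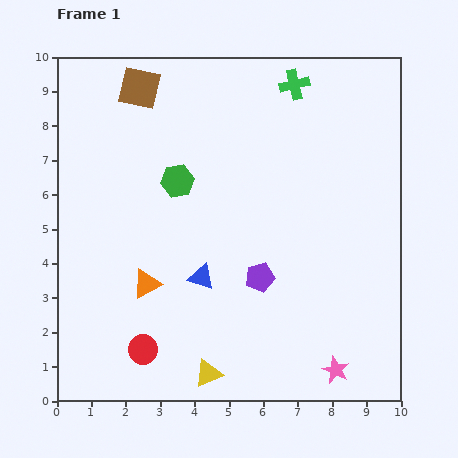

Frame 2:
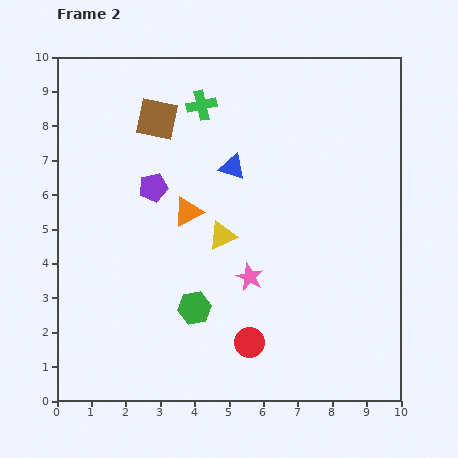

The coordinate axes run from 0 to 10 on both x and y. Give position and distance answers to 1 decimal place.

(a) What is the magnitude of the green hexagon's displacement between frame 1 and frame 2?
3.7

The green hexagon moved from (3.5, 6.4) to (4.0, 2.7), a distance of √(0.5² + 3.7²) ≈ 3.7.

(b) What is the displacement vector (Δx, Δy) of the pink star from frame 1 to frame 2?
(-2.5, 2.7)

The pink star was at (8.1, 0.9) in frame 1 and (5.6, 3.6) in frame 2.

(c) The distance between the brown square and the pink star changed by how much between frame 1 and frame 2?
-4.7

Distance in frame 1: 10.0. Distance in frame 2: 5.3.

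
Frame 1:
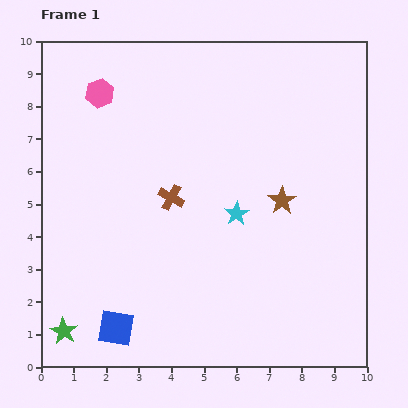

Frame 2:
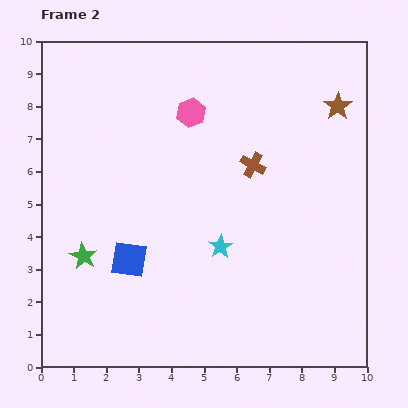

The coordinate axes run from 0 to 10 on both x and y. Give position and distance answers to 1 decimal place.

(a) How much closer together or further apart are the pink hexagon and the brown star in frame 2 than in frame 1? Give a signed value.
-2.0

Distance in frame 1: 6.5. Distance in frame 2: 4.5.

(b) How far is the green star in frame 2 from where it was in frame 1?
2.4

The green star moved from (0.7, 1.1) to (1.3, 3.4), a distance of √(0.6² + 2.3²) ≈ 2.4.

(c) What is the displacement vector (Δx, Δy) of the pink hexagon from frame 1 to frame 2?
(2.8, -0.6)

The pink hexagon was at (1.8, 8.4) in frame 1 and (4.6, 7.8) in frame 2.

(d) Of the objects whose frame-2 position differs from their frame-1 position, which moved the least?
the cyan star

(moved 1.1)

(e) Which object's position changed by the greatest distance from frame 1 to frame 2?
the brown star

(moved 3.4; next 2.9)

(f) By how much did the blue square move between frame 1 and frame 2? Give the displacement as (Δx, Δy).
(0.4, 2.1)

The blue square was at (2.3, 1.2) in frame 1 and (2.7, 3.3) in frame 2.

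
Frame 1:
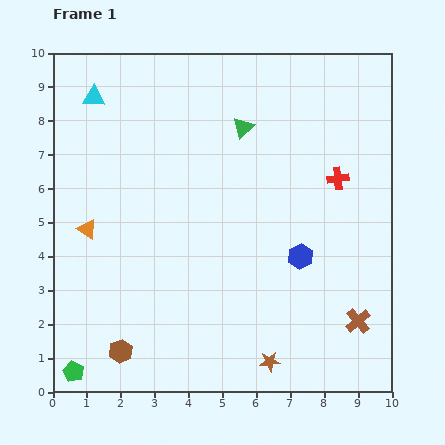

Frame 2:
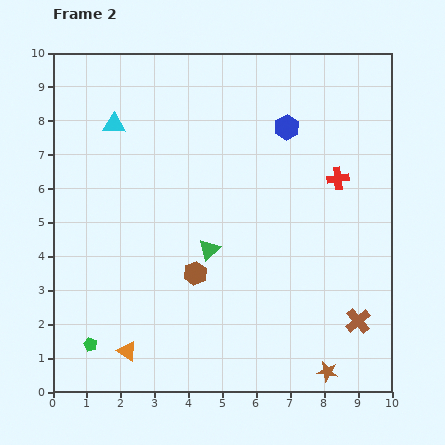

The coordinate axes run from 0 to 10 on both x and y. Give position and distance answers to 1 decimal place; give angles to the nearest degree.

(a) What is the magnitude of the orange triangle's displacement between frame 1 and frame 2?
3.8

The orange triangle moved from (1.0, 4.8) to (2.2, 1.2), a distance of √(1.2² + 3.6²) ≈ 3.8.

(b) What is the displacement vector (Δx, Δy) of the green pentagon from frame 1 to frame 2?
(0.5, 0.8)

The green pentagon was at (0.6, 0.6) in frame 1 and (1.1, 1.4) in frame 2.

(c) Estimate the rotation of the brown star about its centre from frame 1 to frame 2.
16° clockwise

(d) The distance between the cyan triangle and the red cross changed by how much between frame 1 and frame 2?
-0.8

Distance in frame 1: 7.6. Distance in frame 2: 6.8.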